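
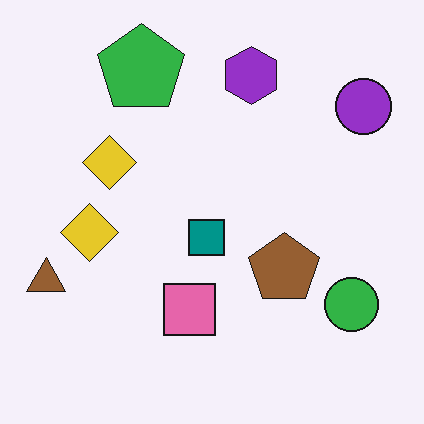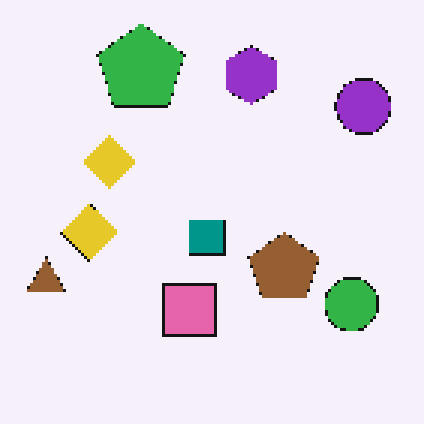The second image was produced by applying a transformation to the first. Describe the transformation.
The transformation is: mildly pixelated.

Shapes are reduced to large square blocks; fine edges and outlines are lost — a downscale-then-upscale (mosaic) effect.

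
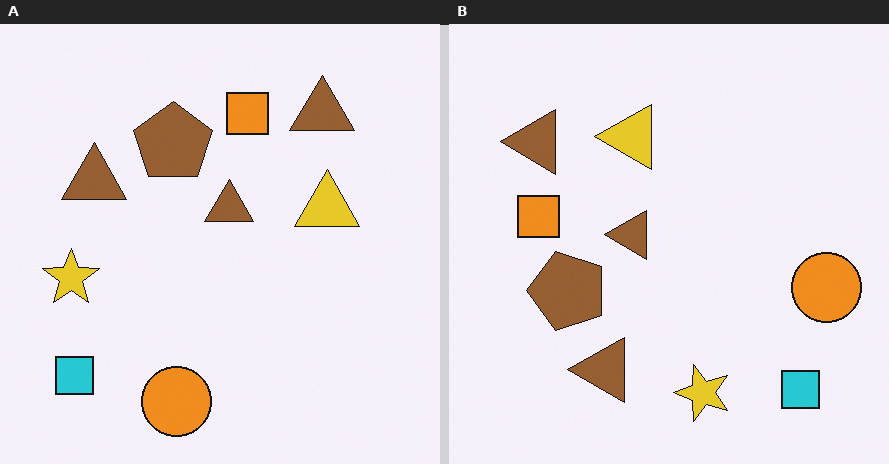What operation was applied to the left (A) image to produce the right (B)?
It was rotated 90° counter-clockwise.

The cyan square sits in the bottom-left of the left (A) image and the bottom-right of the right (B) — consistent with a whole-image 90° counter-clockwise rotation.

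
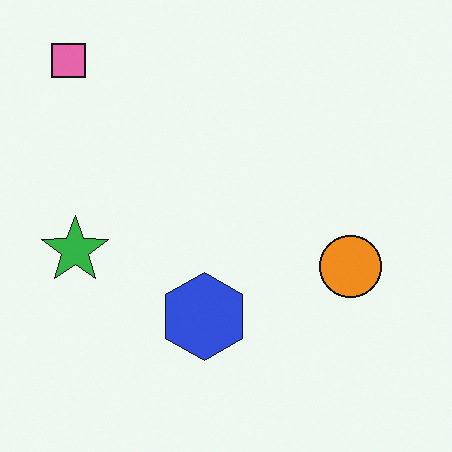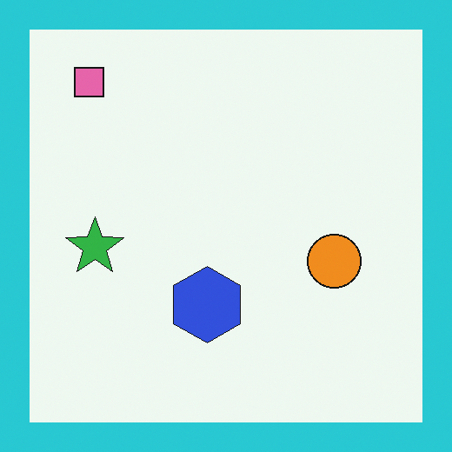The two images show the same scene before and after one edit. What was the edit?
Framed with a cyan border.

A solid cyan frame runs around the edge of the second image, with the content slightly shrunk inside it.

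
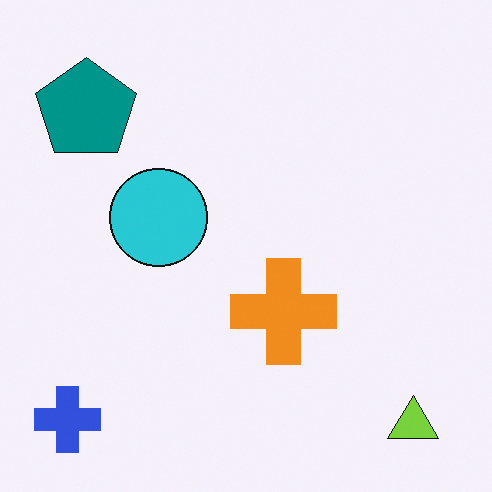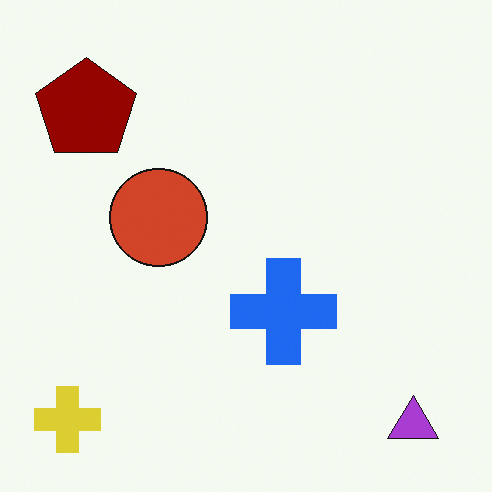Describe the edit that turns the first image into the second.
The image was hue-shifted by a large amount.

Every shape's color has rotated by the same amount around the hue wheel — a uniform hue shift.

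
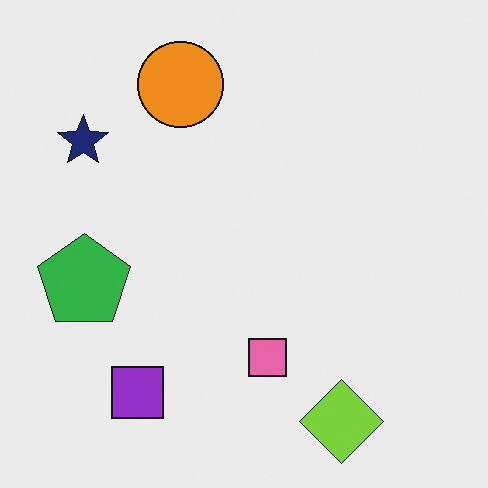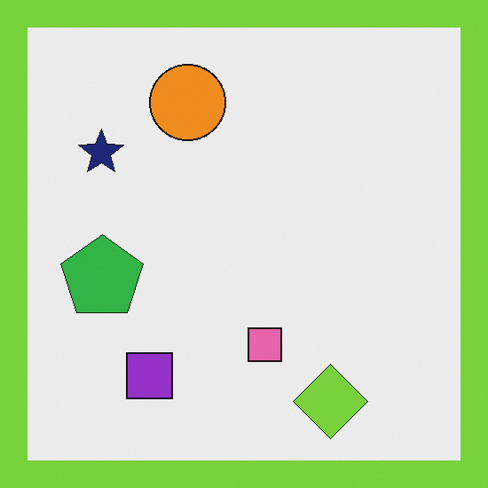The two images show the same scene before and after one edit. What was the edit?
It was framed with a lime border.

A solid lime frame runs around the edge of the second image, with the content slightly shrunk inside it.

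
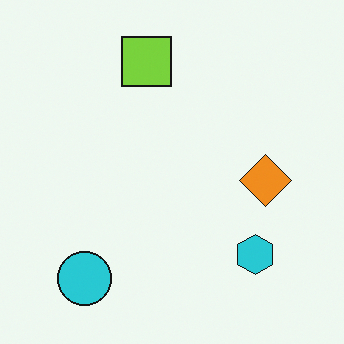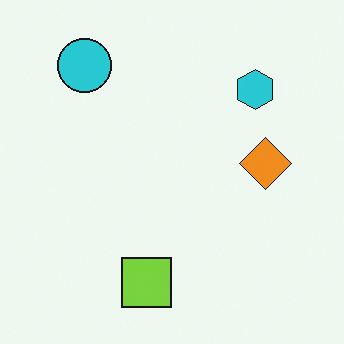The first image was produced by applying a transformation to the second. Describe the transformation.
This is the original image flipped vertically (top ↔ bottom).

The lime square is in the bottom of the second image and the top of the first — shapes on opposite sides of the horizontal midline have swapped in a mirror flip.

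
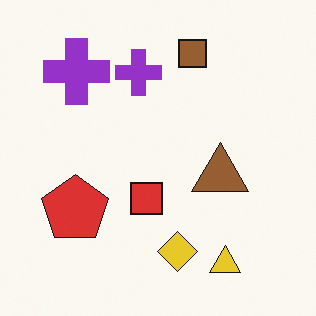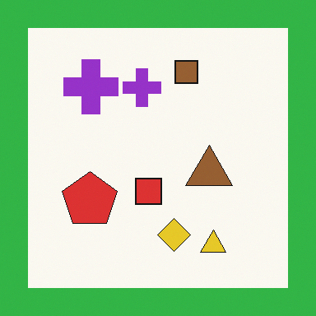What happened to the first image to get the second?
The transformation is: framed with a green border.

A solid green frame runs around the edge of the second image, with the content slightly shrunk inside it.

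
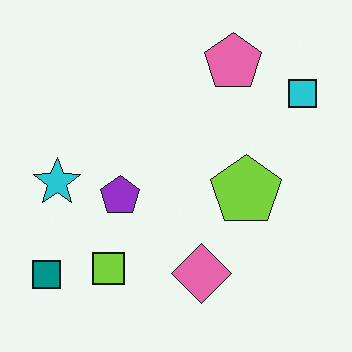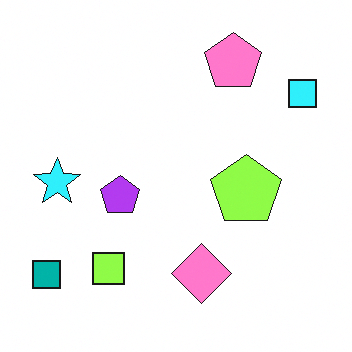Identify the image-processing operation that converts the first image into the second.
The image was slightly brightened.

Every pixel — background and shapes alike — is uniformly brightened.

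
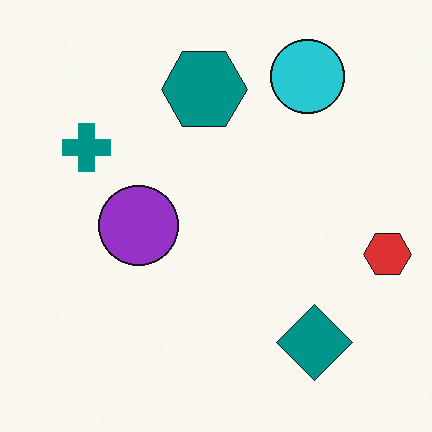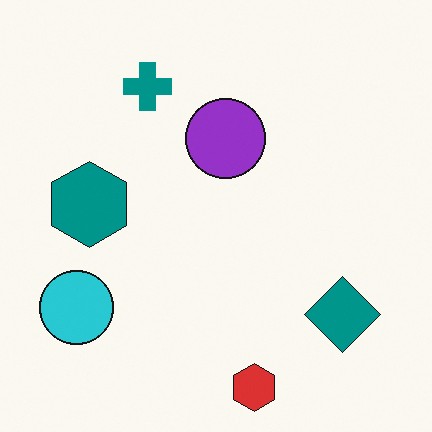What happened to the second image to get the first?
This is the original image transposed (reflected across the top-left ↔ bottom-right diagonal).

Shapes have swapped their row and column positions — what was in the top-right is now in the bottom-left — a diagonal reflection.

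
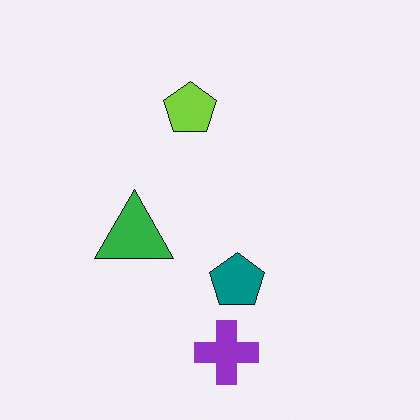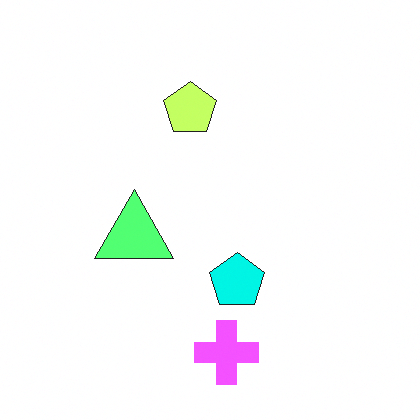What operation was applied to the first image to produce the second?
It was substantially brightened.

Every pixel — background and shapes alike — is uniformly brightened.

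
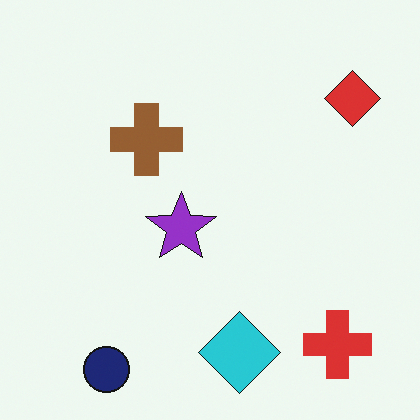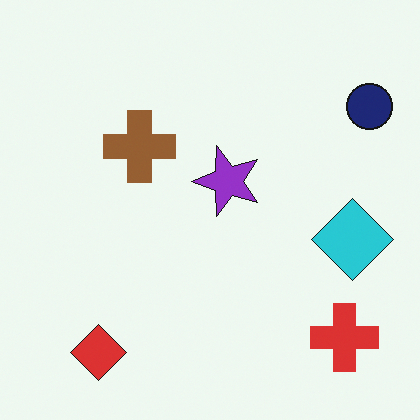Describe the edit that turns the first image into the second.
The transformation is: transposed (reflected across the top-left ↔ bottom-right diagonal).

Shapes have swapped their row and column positions — what was in the top-right is now in the bottom-left — a diagonal reflection.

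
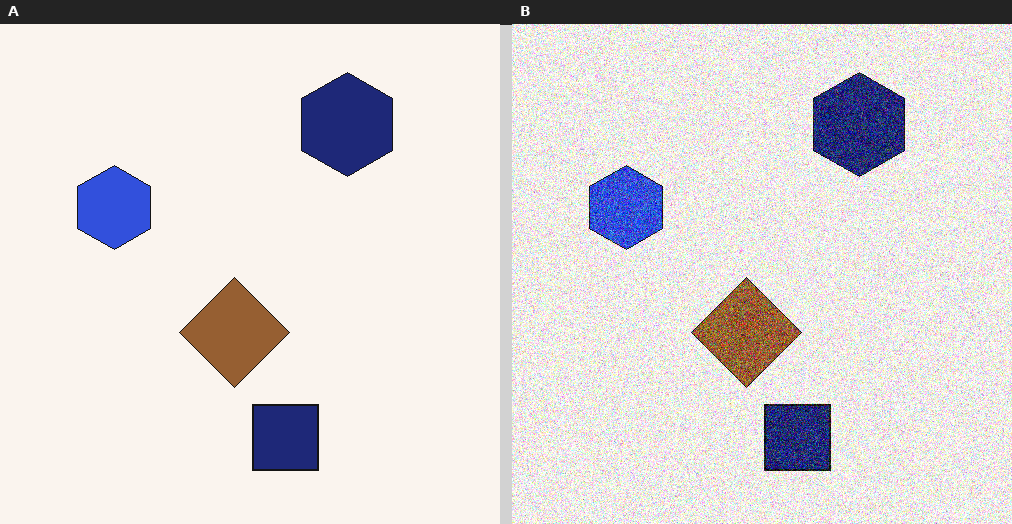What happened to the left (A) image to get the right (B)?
The transformation is: degraded with heavy additive noise.

Random speckle covers the whole image, including the flat background.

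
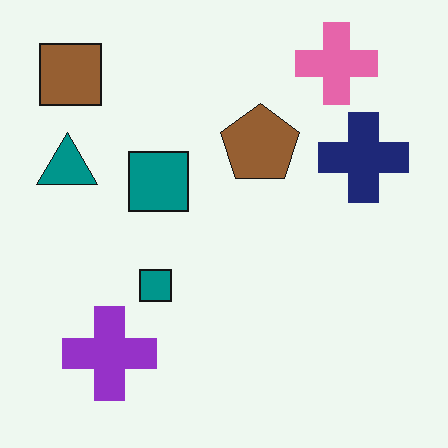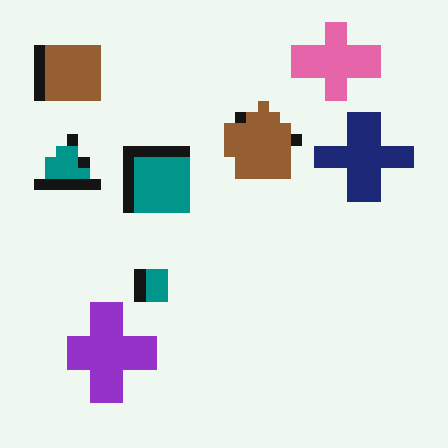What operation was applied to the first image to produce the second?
Coarsely pixelated.

Shapes are reduced to large square blocks; fine edges and outlines are lost — a downscale-then-upscale (mosaic) effect.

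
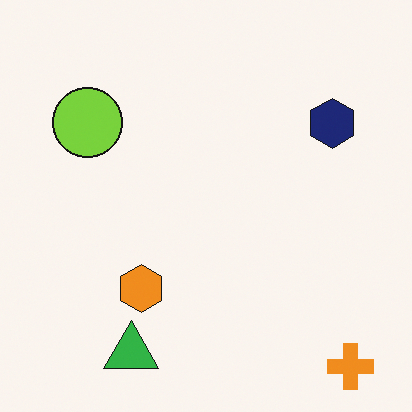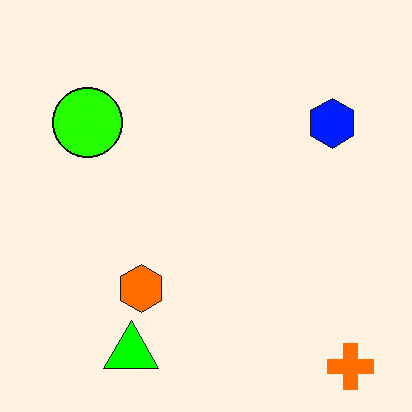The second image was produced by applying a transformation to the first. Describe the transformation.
The image was made much more vivid (saturation change).

All colors are more vivid — a global saturation change.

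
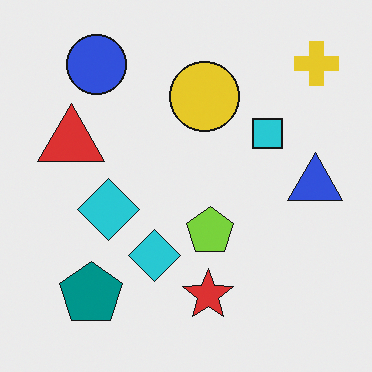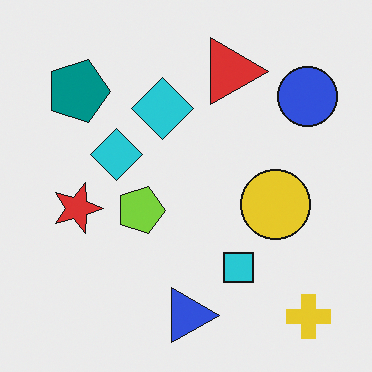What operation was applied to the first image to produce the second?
It was rotated 90° clockwise.

The yellow cross sits in the top-right of the first image and the bottom-right of the second — consistent with a whole-image 90° clockwise rotation.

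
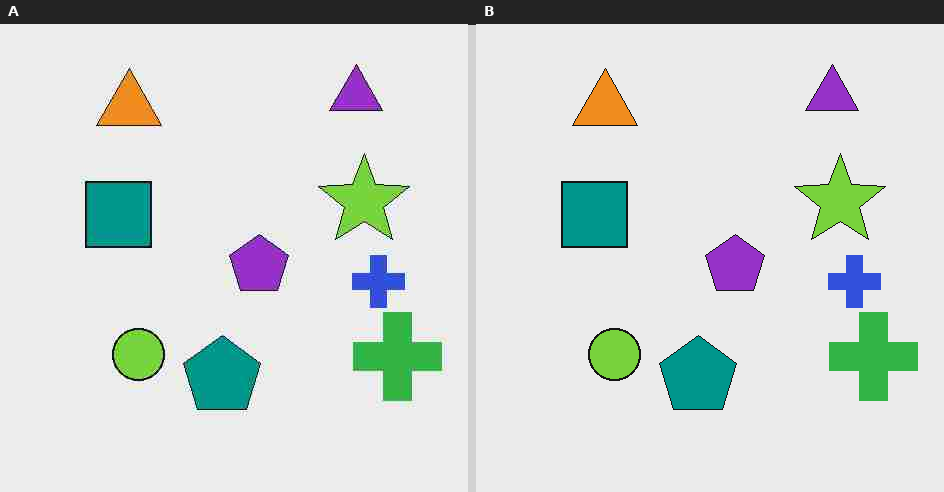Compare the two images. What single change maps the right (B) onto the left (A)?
This is the original image degraded with heavy JPEG compression.

Blocky 8×8 compression artifacts appear around shape edges and the flat background shows ringing — characteristic JPEG degradation.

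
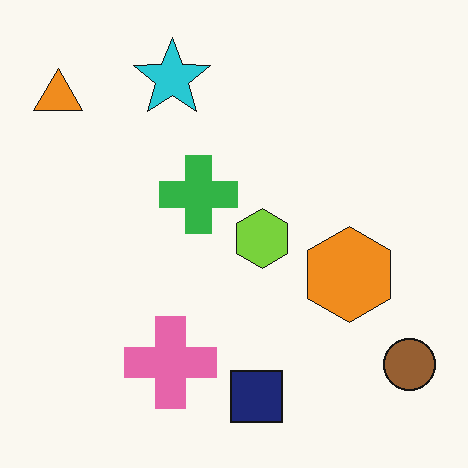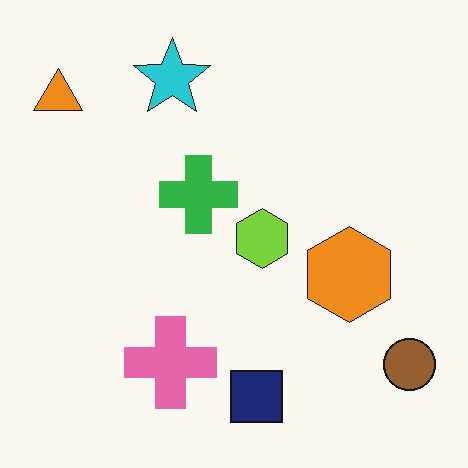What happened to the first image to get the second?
This is the original image given moderate JPEG compression.

Blocky 8×8 compression artifacts appear around shape edges and the flat background shows ringing — characteristic JPEG degradation.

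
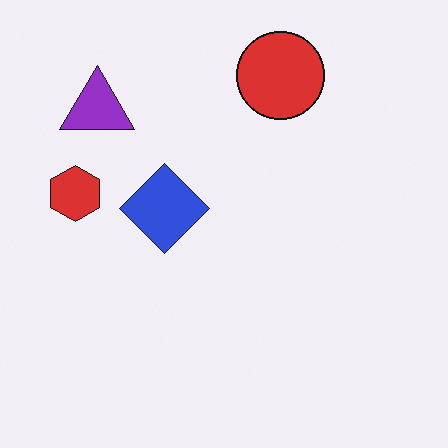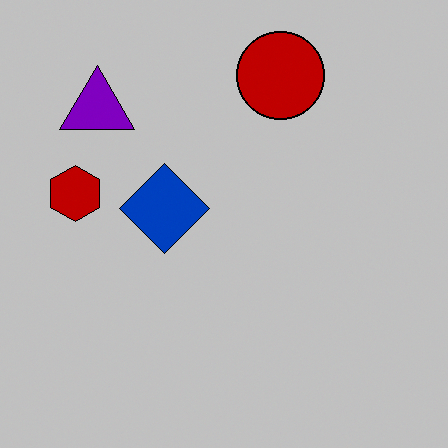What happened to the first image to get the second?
It was aggressively posterized.

Each flat color has snapped to a coarser quantized level — most visibly, the near-white background has dropped to a flat grey.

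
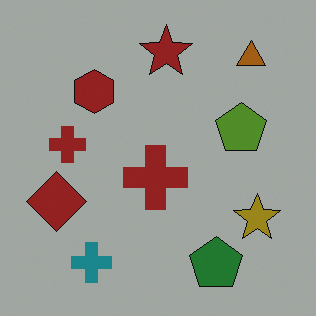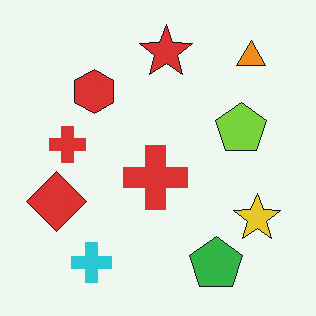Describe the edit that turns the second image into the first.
It was substantially darkened.

Every pixel — background and shapes alike — is uniformly darkened.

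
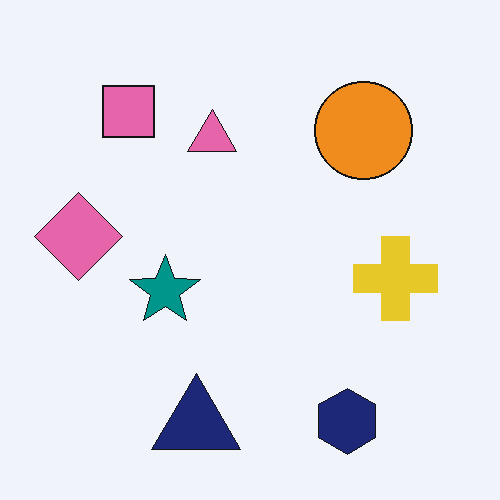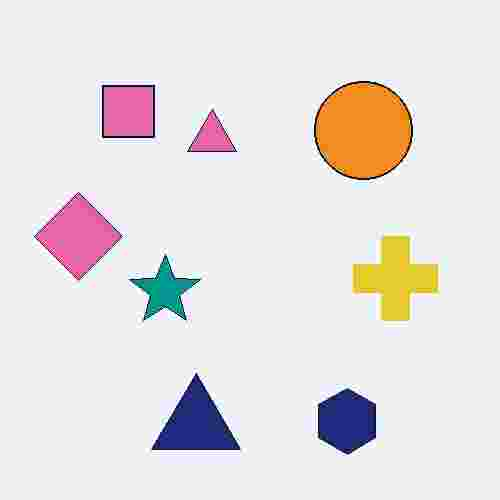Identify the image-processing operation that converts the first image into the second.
Heavily JPEG-compressed with obvious blocking artifacts.

Blocky 8×8 compression artifacts appear around shape edges and the flat background shows ringing — characteristic JPEG degradation.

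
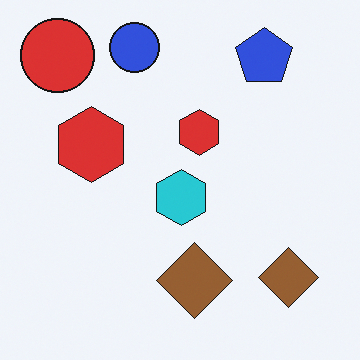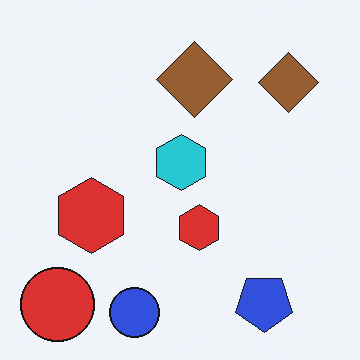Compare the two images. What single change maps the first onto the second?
It was flipped vertically (top ↔ bottom).

The blue circle is in the top of the first image and the bottom of the second — shapes on opposite sides of the horizontal midline have swapped in a mirror flip.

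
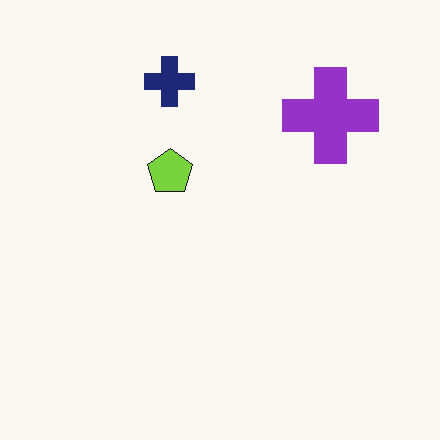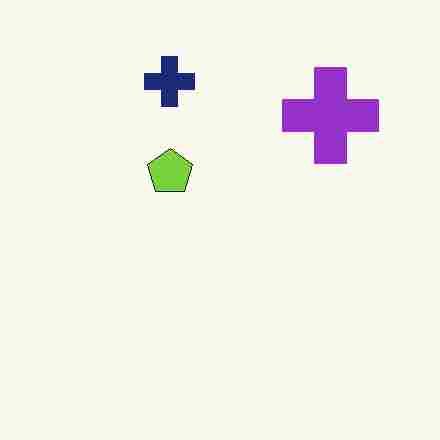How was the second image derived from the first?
The second image is the first heavily JPEG-compressed with obvious blocking artifacts.

Blocky 8×8 compression artifacts appear around shape edges and the flat background shows ringing — characteristic JPEG degradation.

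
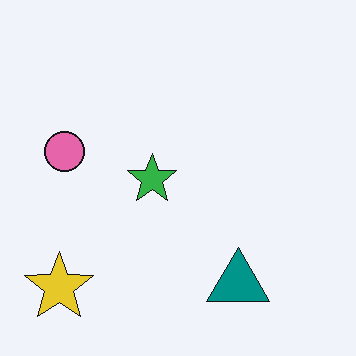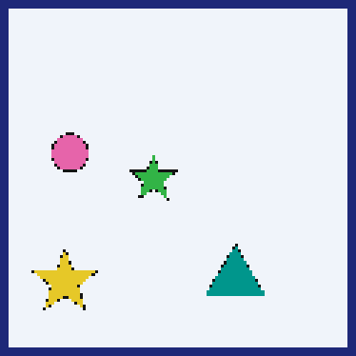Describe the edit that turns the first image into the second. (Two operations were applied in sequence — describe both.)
The image was mildly pixelated, then framed with a navy border.

Shapes are reduced to large square blocks; fine edges and outlines are lost — a downscale-then-upscale (mosaic) effect. A solid navy frame runs around the edge of the second image, with the content slightly shrunk inside it.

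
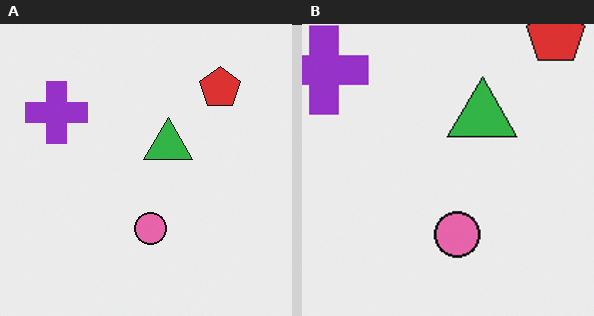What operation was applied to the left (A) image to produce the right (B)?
Cropped to a modestly smaller region and rescaled.

The visible shapes are larger and the field of view is narrower; shapes near the original edges may be partly or wholly outside the frame — a crop-and-rescale.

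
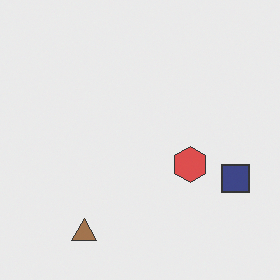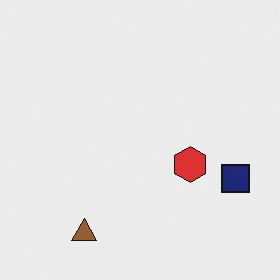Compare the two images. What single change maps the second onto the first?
The transformation is: given slightly reduced contrast.

Tones are pushed toward mid-grey across the whole image — a global contrast change.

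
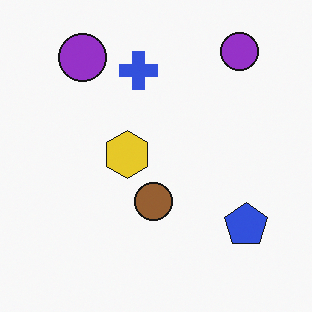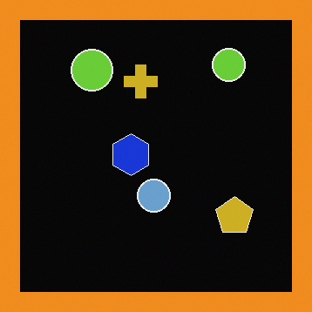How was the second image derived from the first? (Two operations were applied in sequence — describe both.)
This is the original image color-inverted (negative), then framed with a orange border.

The light background has become dark and every shape's color is its complement — a photographic negative. A solid orange frame runs around the edge of the second image, with the content slightly shrunk inside it.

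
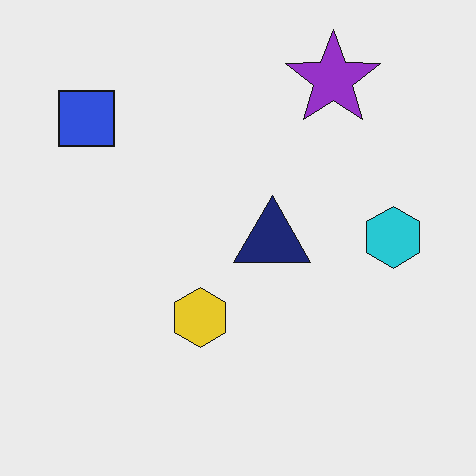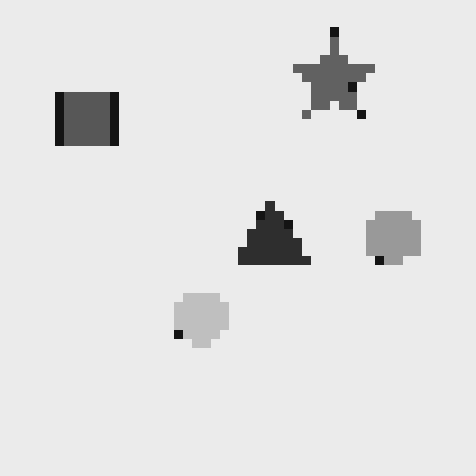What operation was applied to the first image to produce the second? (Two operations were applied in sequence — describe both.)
The second image is the first coarsely pixelated, then converted to grayscale.

Shapes are reduced to large square blocks; fine edges and outlines are lost — a downscale-then-upscale (mosaic) effect. All color is removed — every shape is now a shade of grey.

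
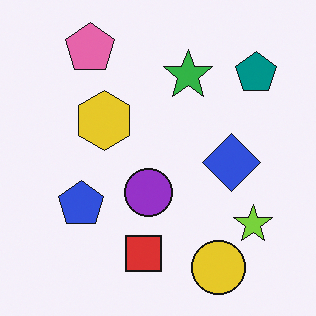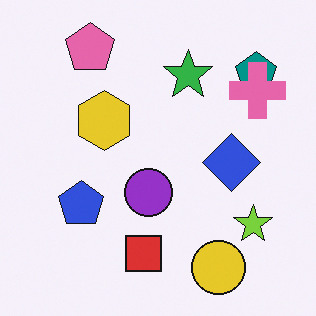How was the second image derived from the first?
The image was overlaid with an additional pink cross.

A pink cross appears in the second image that is absent from the first.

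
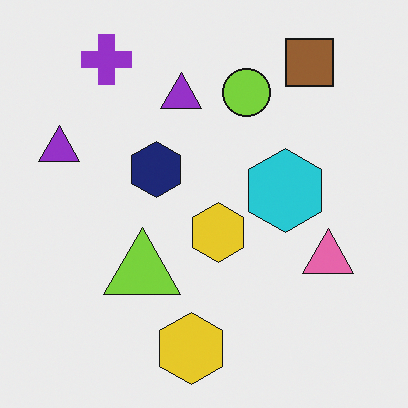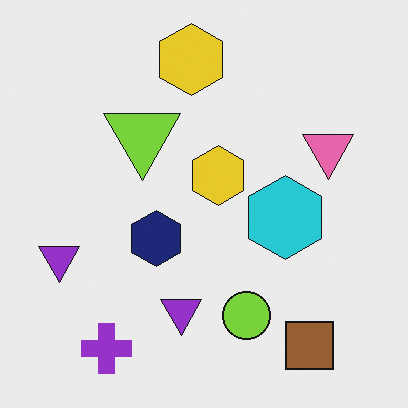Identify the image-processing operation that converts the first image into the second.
The second image is the first flipped vertically (top ↔ bottom).

The purple cross is in the top-left of the first image and the bottom-left of the second — shapes on opposite sides of the horizontal midline have swapped in a mirror flip.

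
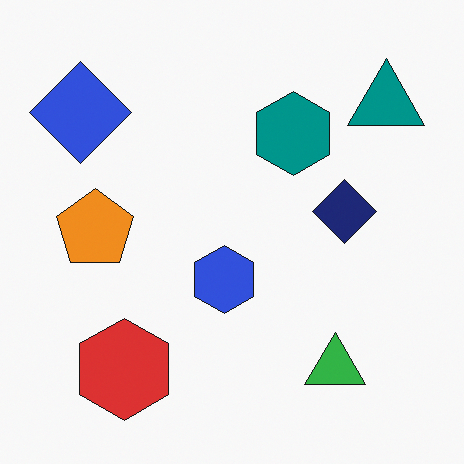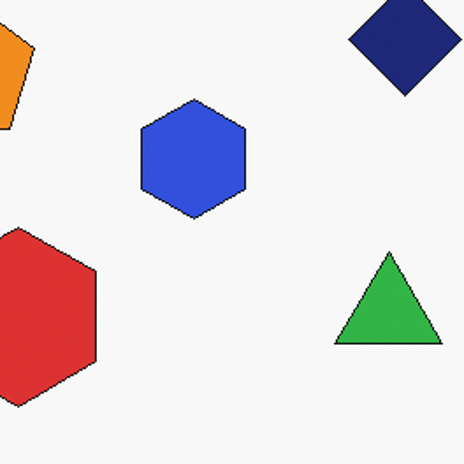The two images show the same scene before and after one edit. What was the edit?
The second image is the first cropped to a noticeably smaller region and rescaled.

The visible shapes are larger and the field of view is narrower; shapes near the original edges may be partly or wholly outside the frame — a crop-and-rescale.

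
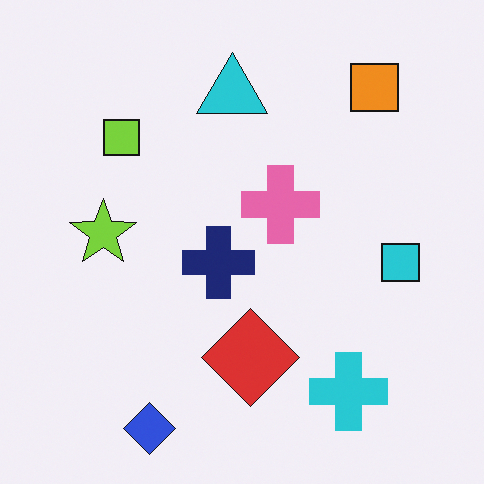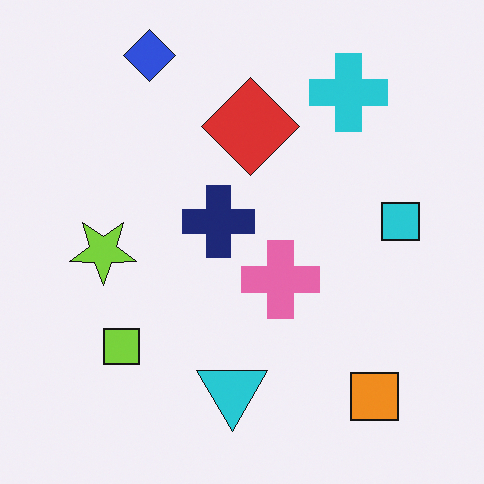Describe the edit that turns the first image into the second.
Flipped vertically (top ↔ bottom).

The blue diamond is in the bottom-left of the first image and the top-left of the second — shapes on opposite sides of the horizontal midline have swapped in a mirror flip.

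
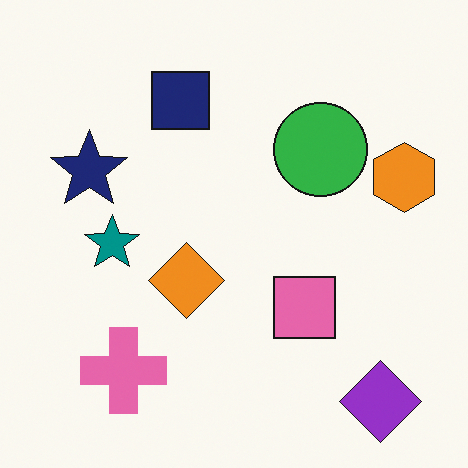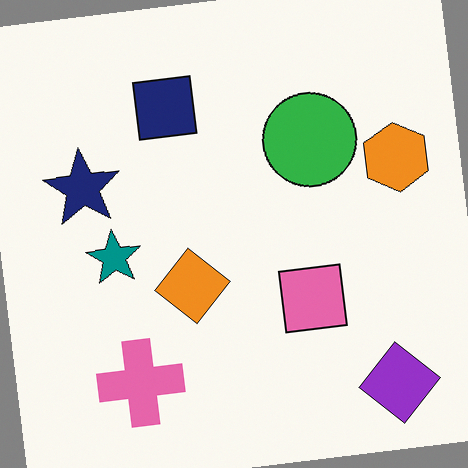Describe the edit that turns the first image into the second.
This is the original image rotated counter-clockwise by a small amount.

Every shape is tilted by the same angle and the image corners show triangular fill wedges — a whole-image rotation by a non-right angle.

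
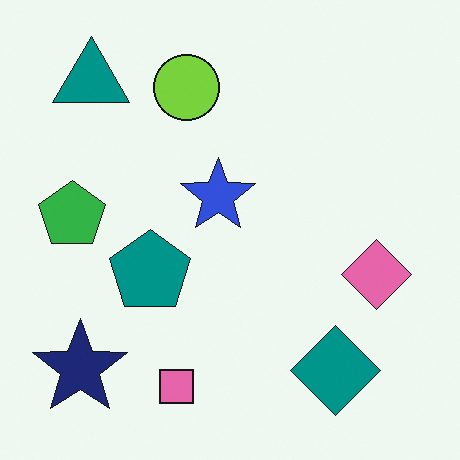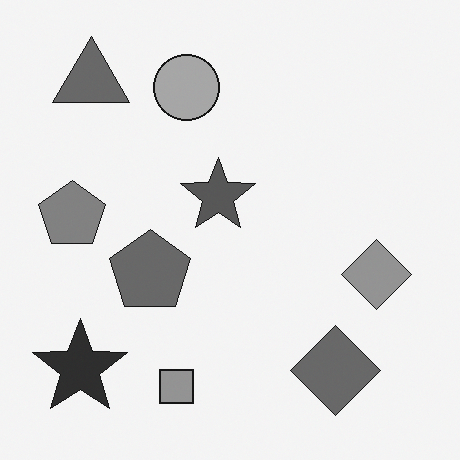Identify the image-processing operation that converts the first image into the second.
Converted to grayscale.

All color is removed — every shape is now a shade of grey.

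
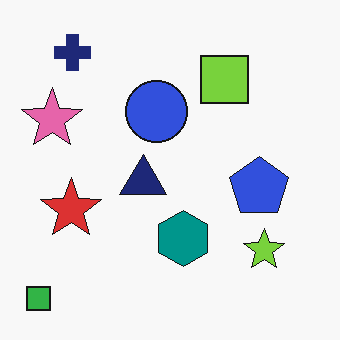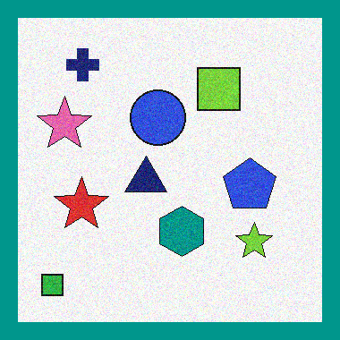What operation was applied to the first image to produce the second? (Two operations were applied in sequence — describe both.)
This is the original image degraded with moderate additive noise, then framed with a teal border.

Random speckle covers the whole image, including the flat background. A solid teal frame runs around the edge of the second image, with the content slightly shrunk inside it.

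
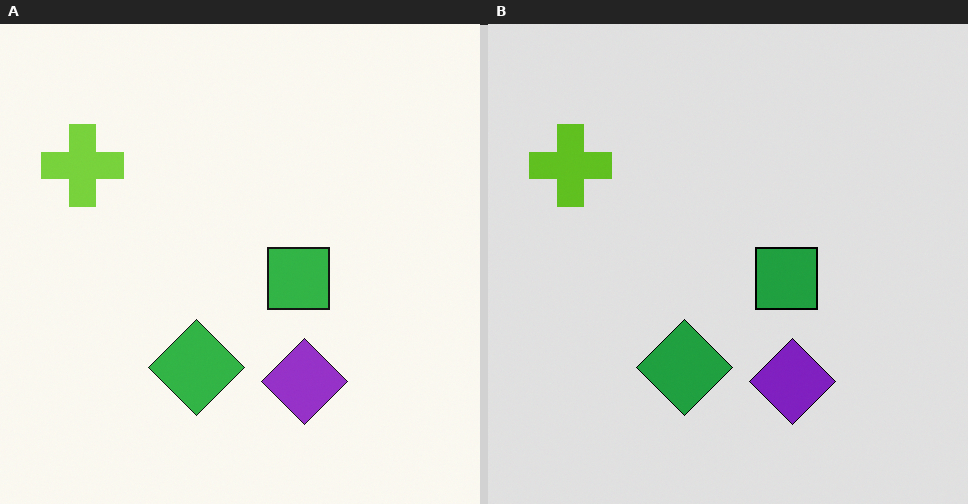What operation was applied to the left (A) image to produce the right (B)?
The right (B) image is the left (A) moderately posterized.

Each flat color has snapped to a coarser quantized level — most visibly, the near-white background has dropped to a flat grey.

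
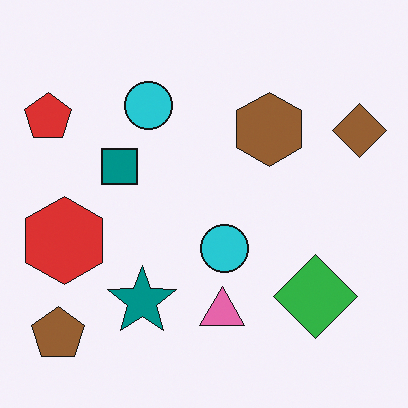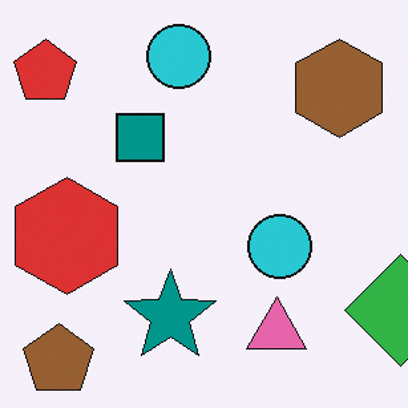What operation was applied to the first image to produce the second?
The second image is the first cropped to a modestly smaller region and rescaled.

The visible shapes are larger and the field of view is narrower; shapes near the original edges may be partly or wholly outside the frame — a crop-and-rescale.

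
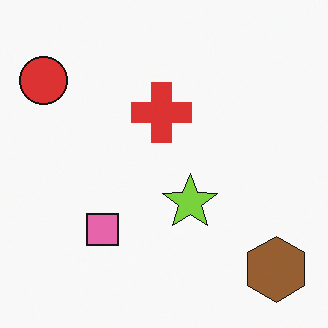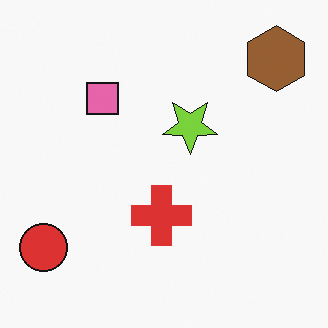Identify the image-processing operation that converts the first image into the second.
The transformation is: flipped vertically (top ↔ bottom).

The brown hexagon is in the bottom-right of the first image and the top-right of the second — shapes on opposite sides of the horizontal midline have swapped in a mirror flip.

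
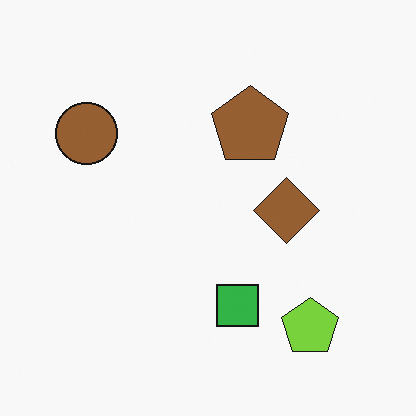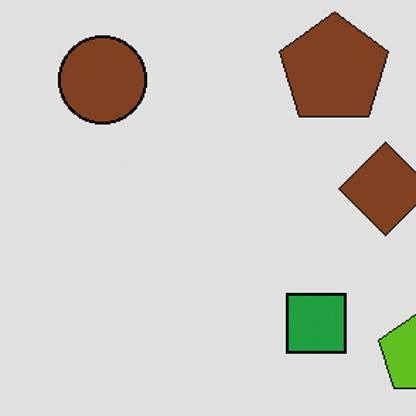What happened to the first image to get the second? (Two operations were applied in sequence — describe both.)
It was posterized to a reduced palette, then cropped slightly and scaled back up.

Each flat color has snapped to a coarser quantized level — most visibly, the near-white background has dropped to a flat grey. The visible shapes are larger and the field of view is narrower; shapes near the original edges may be partly or wholly outside the frame — a crop-and-rescale.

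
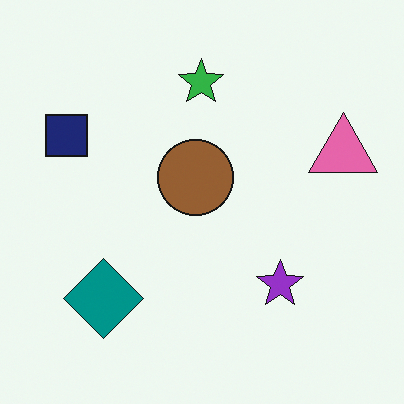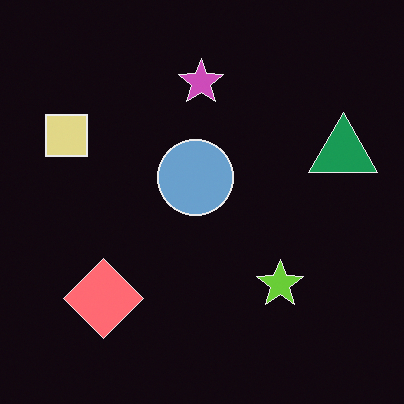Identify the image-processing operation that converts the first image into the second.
The second image is the first color-inverted (negative).

The light background has become dark and every shape's color is its complement — a photographic negative.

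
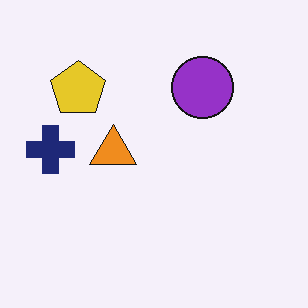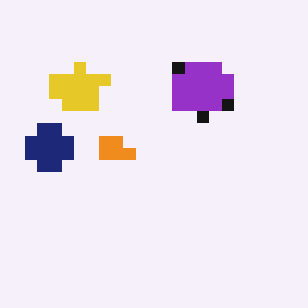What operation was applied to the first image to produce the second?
Coarsely pixelated.

Shapes are reduced to large square blocks; fine edges and outlines are lost — a downscale-then-upscale (mosaic) effect.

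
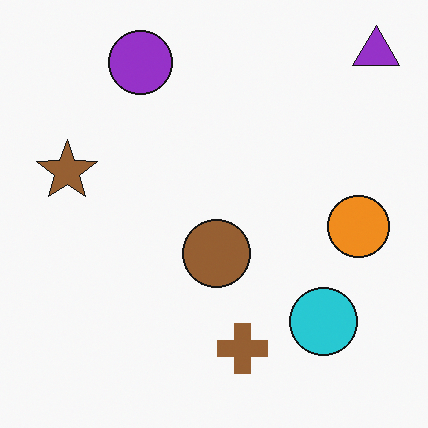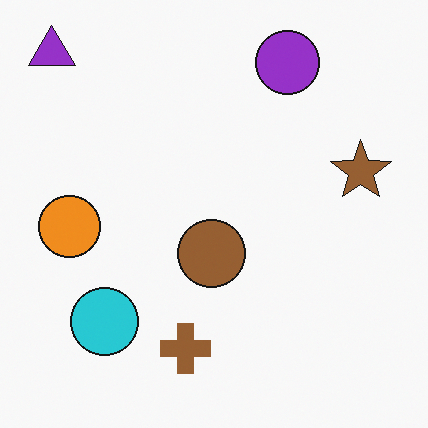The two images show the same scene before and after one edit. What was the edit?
This is the original image flipped horizontally (left ↔ right).

The purple triangle is in the top-right of the first image and the top-left of the second — shapes on opposite sides of the vertical midline have swapped in a mirror flip.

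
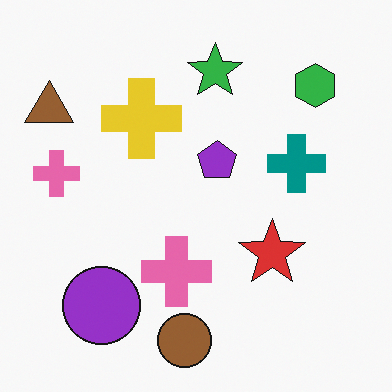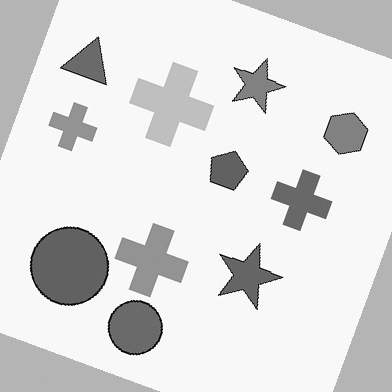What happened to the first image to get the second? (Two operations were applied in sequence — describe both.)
Rotated clockwise by a moderate amount, then converted to grayscale.

Every shape is tilted by the same angle and the image corners show triangular fill wedges — a whole-image rotation by a non-right angle. All color is removed — every shape is now a shade of grey.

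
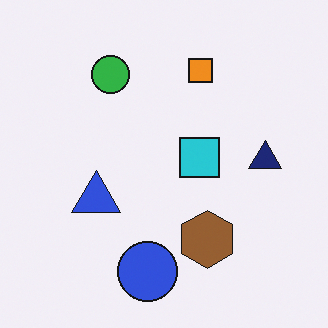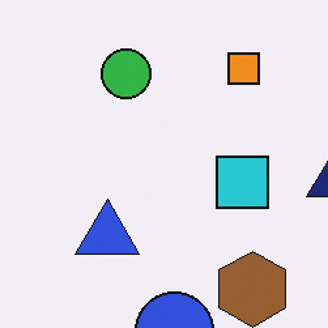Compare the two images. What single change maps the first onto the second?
It was cropped slightly and scaled back up.

The visible shapes are larger and the field of view is narrower; shapes near the original edges may be partly or wholly outside the frame — a crop-and-rescale.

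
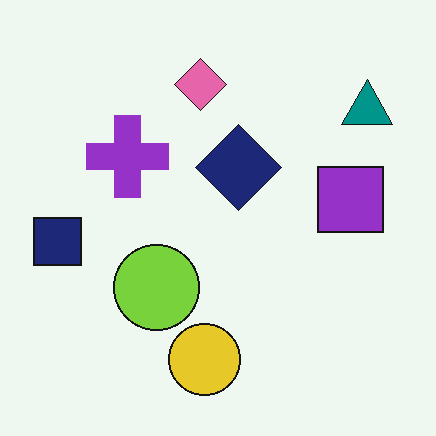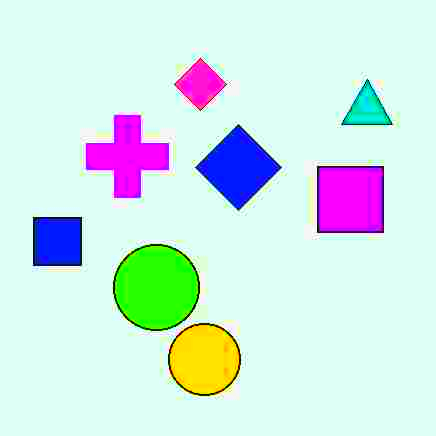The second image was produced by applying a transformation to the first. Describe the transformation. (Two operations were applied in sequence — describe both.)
This is the original image degraded with heavy JPEG compression, then made much more vivid (saturation change).

Blocky 8×8 compression artifacts appear around shape edges and the flat background shows ringing — characteristic JPEG degradation. All colors are more vivid — a global saturation change.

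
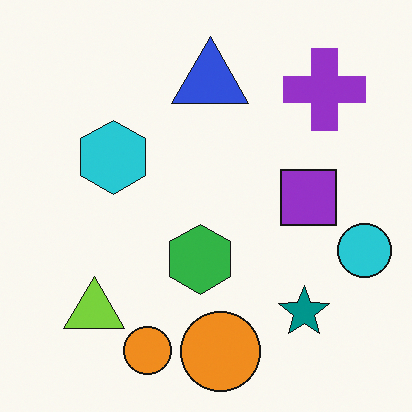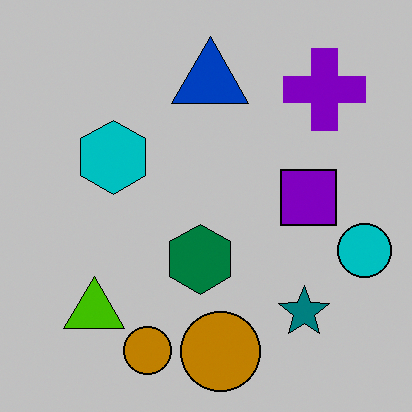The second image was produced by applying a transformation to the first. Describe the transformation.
Aggressively posterized.

Each flat color has snapped to a coarser quantized level — most visibly, the near-white background has dropped to a flat grey.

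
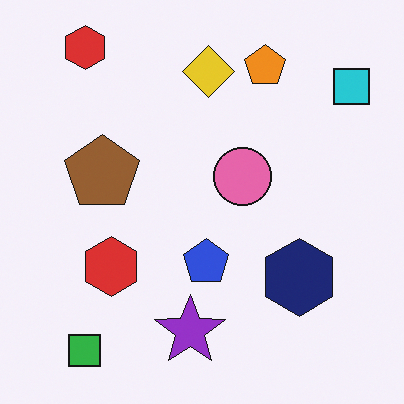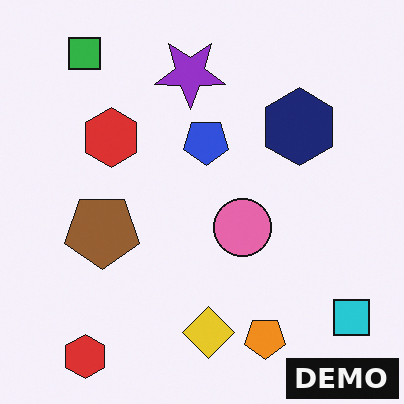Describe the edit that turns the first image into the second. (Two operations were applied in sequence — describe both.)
The second image is the first flipped vertically (top ↔ bottom), then watermarked with the text "DEMO" in the lower-right corner.

The green square is in the bottom-left of the first image and the top-left of the second — shapes on opposite sides of the horizontal midline have swapped in a mirror flip. A dark label reading "DEMO" appears in the lower-right corner.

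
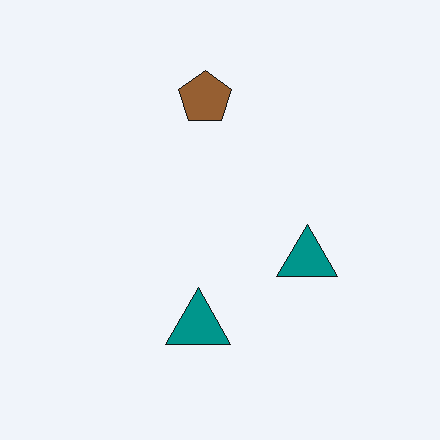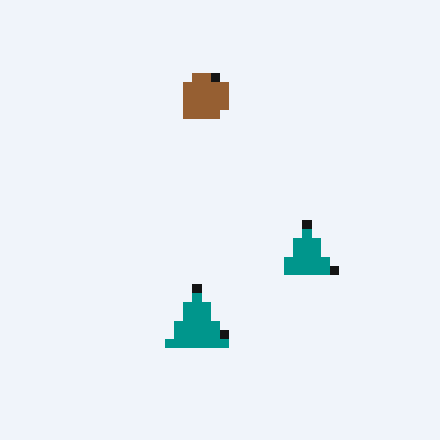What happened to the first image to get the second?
This is the original image coarsely pixelated.

Shapes are reduced to large square blocks; fine edges and outlines are lost — a downscale-then-upscale (mosaic) effect.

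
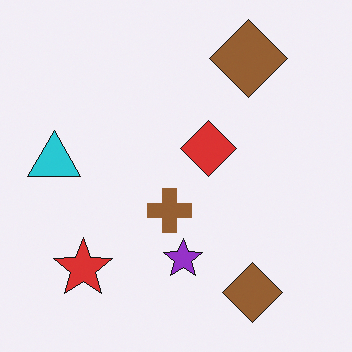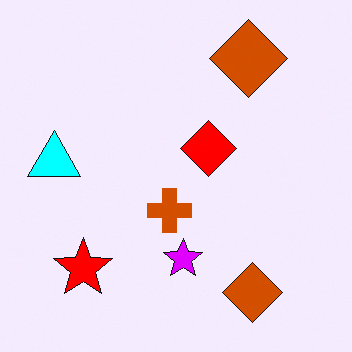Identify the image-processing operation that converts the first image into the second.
Heavily oversaturated.

All colors are more vivid — a global saturation change.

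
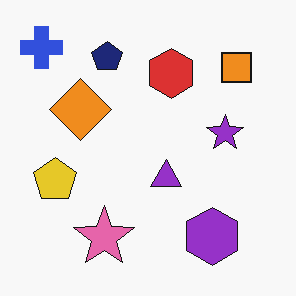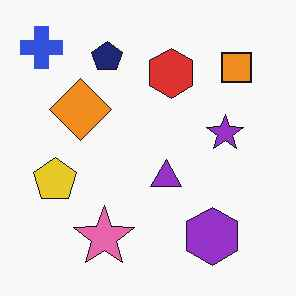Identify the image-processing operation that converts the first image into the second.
The transformation is: given moderate JPEG compression.

Blocky 8×8 compression artifacts appear around shape edges and the flat background shows ringing — characteristic JPEG degradation.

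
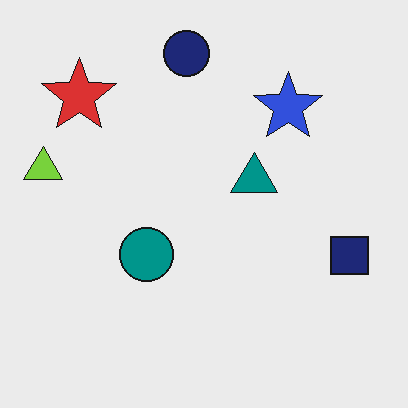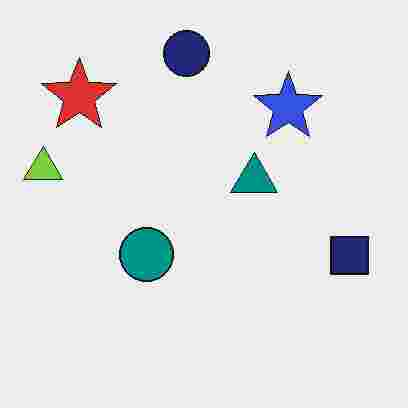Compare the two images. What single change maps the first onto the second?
This is the original image heavily JPEG-compressed with obvious blocking artifacts.

Blocky 8×8 compression artifacts appear around shape edges and the flat background shows ringing — characteristic JPEG degradation.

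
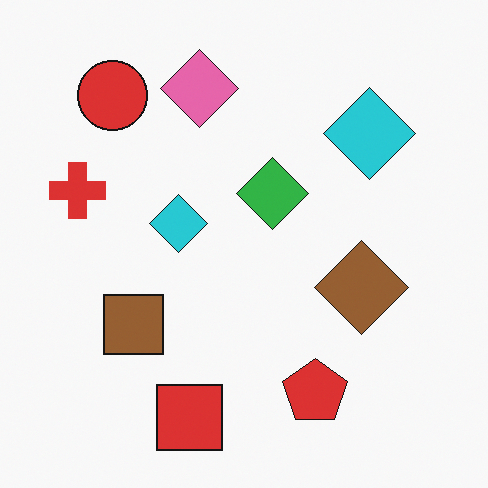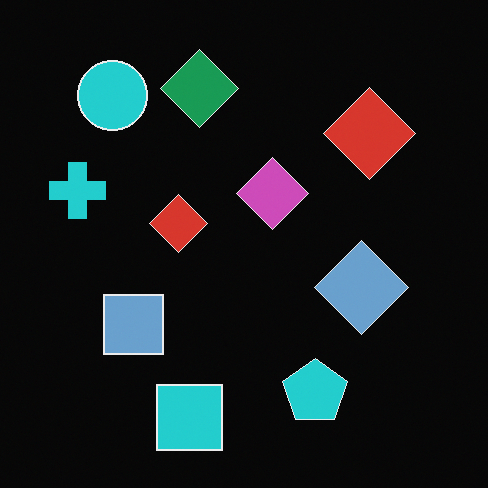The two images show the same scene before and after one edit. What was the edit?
This is the original image color-inverted (negative).

The light background has become dark and every shape's color is its complement — a photographic negative.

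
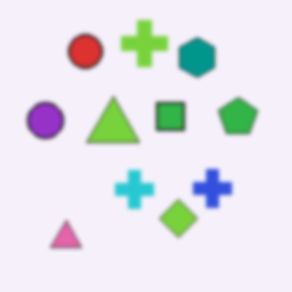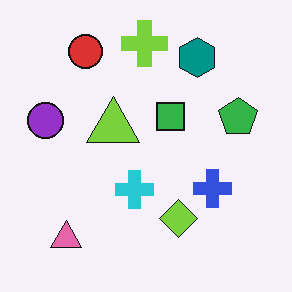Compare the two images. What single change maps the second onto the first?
It was given a subtle gaussian blur.

Shape edges and outlines are uniformly softened across the whole image.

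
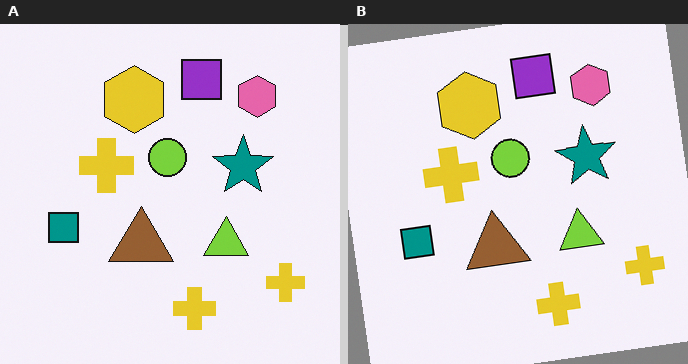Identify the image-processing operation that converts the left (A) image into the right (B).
The transformation is: rotated counter-clockwise by a few degrees.

Every shape is tilted by the same angle and the image corners show triangular fill wedges — a whole-image rotation by a non-right angle.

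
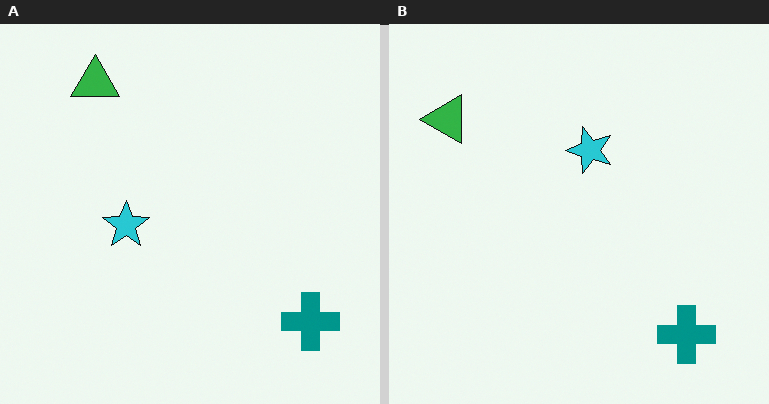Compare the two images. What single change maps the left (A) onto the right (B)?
This is the original image transposed (reflected across the top-left ↔ bottom-right diagonal).

Shapes have swapped their row and column positions — what was in the top-right is now in the bottom-left — a diagonal reflection.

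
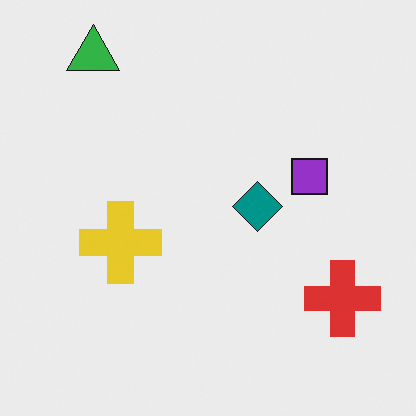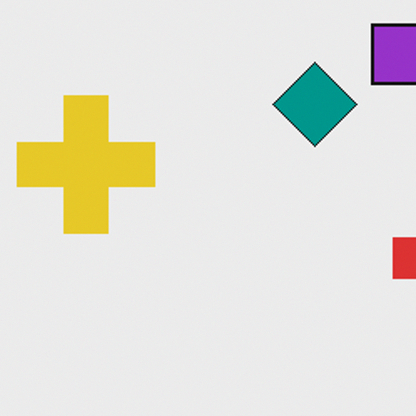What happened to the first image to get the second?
The second image is the first cropped tightly and scaled back up.

The visible shapes are larger and the field of view is narrower; shapes near the original edges may be partly or wholly outside the frame — a crop-and-rescale.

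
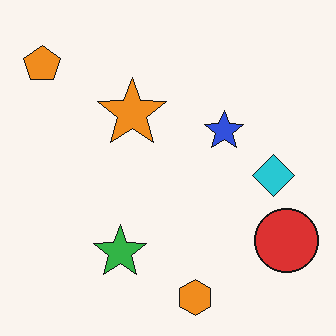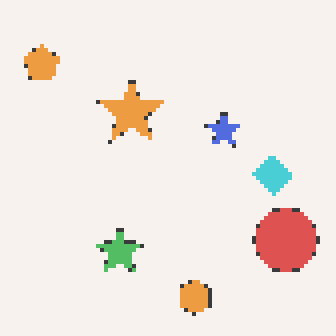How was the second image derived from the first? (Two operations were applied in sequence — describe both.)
It was given slightly reduced contrast, then mildly pixelated.

Tones are pushed toward mid-grey across the whole image — a global contrast change. Shapes are reduced to large square blocks; fine edges and outlines are lost — a downscale-then-upscale (mosaic) effect.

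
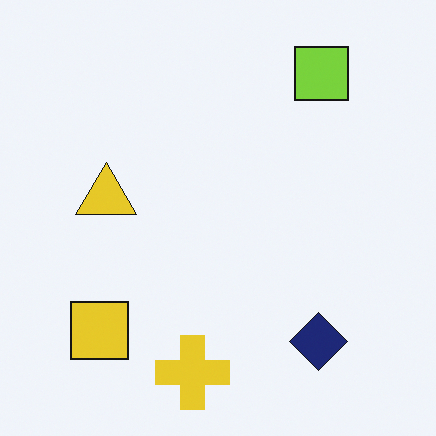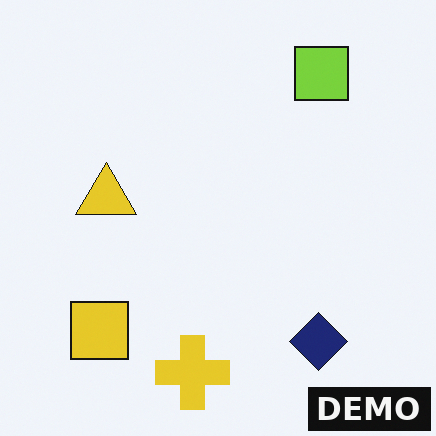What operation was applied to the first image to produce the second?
The second image is the first watermarked with the text "DEMO" in the lower-right corner.

A dark label reading "DEMO" appears in the lower-right corner.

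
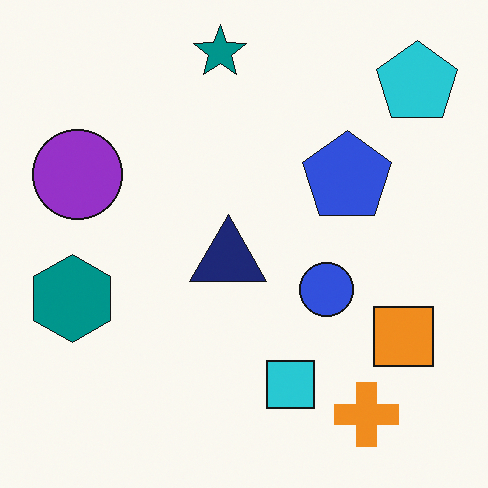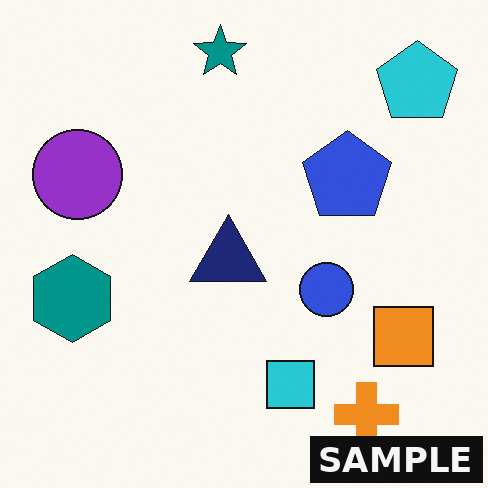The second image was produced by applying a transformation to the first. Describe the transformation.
It was watermarked with the text "SAMPLE" in the lower-right corner.

A dark label reading "SAMPLE" appears in the lower-right corner.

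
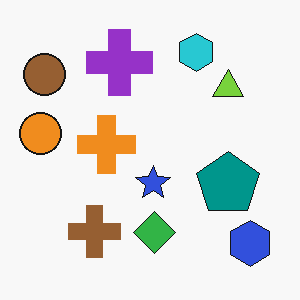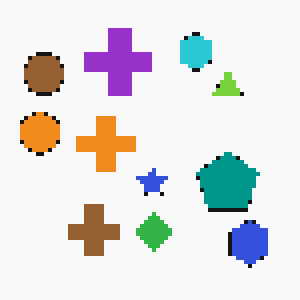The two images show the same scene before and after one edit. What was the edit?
It was lightly pixelated (a mild mosaic effect).

Shapes are reduced to large square blocks; fine edges and outlines are lost — a downscale-then-upscale (mosaic) effect.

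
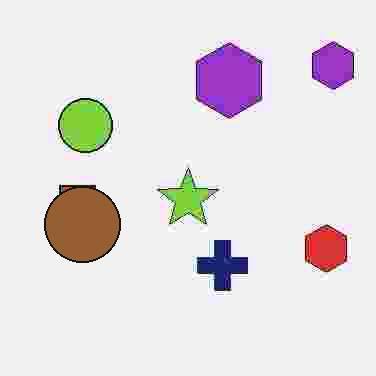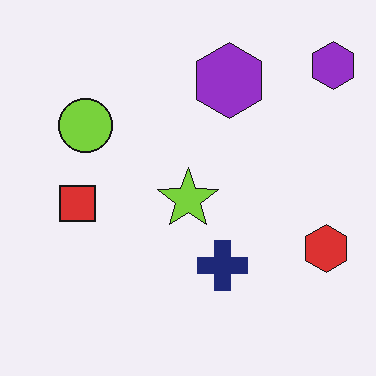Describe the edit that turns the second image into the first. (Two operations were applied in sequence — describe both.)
Degraded with heavy JPEG compression, then overlaid with an additional brown circle.

Blocky 8×8 compression artifacts appear around shape edges and the flat background shows ringing — characteristic JPEG degradation. A brown circle appears in the first image that is absent from the second.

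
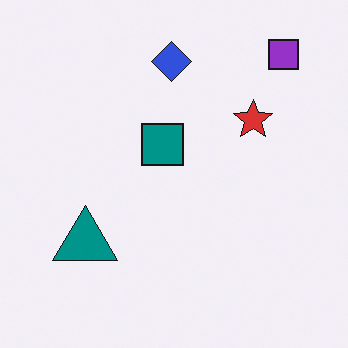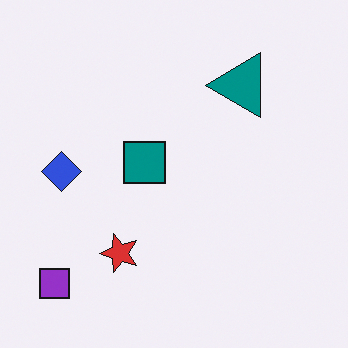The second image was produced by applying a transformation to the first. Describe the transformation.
It was transposed (reflected across the top-left ↔ bottom-right diagonal).

Shapes have swapped their row and column positions — what was in the top-right is now in the bottom-left — a diagonal reflection.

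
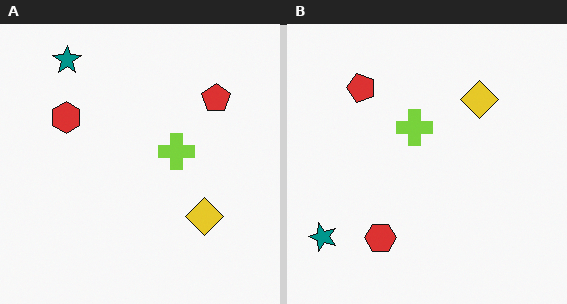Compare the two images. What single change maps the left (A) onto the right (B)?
It was rotated 90° counter-clockwise.

The teal star sits in the top-left of the left (A) image and the bottom-left of the right (B) — consistent with a whole-image 90° counter-clockwise rotation.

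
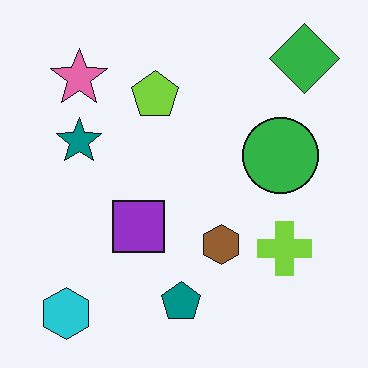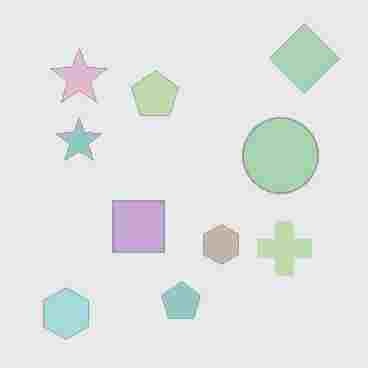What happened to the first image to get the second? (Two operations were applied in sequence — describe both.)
This is the original image washed out (contrast reduced), then heavily JPEG-compressed with obvious blocking artifacts.

Tones are pushed toward mid-grey across the whole image — a global contrast change. Blocky 8×8 compression artifacts appear around shape edges and the flat background shows ringing — characteristic JPEG degradation.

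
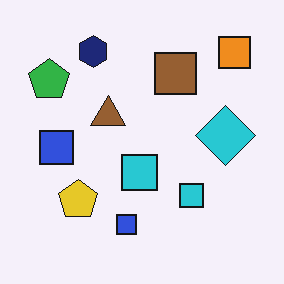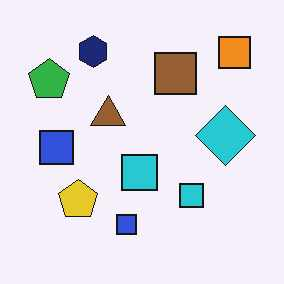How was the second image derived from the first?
JPEG-compressed with visible artifacts.

Blocky 8×8 compression artifacts appear around shape edges and the flat background shows ringing — characteristic JPEG degradation.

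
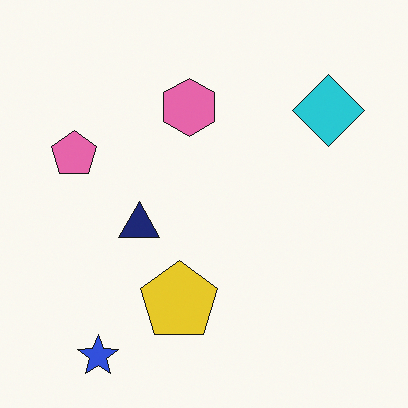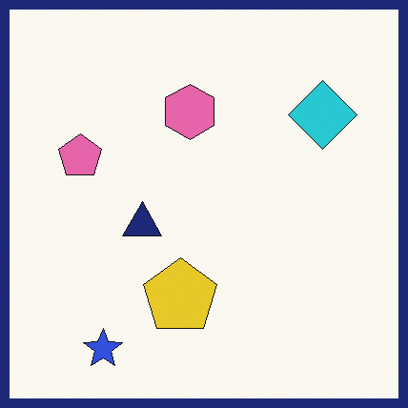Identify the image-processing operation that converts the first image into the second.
Framed with a navy border.

A solid navy frame runs around the edge of the second image, with the content slightly shrunk inside it.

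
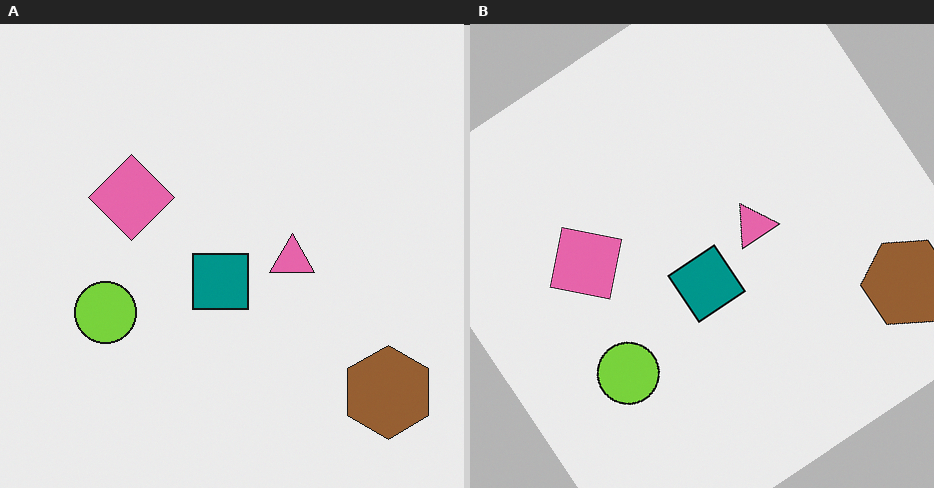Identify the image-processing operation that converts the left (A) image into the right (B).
Rotated counter-clockwise by a large amount — several tens of degrees.

Every shape is tilted by the same angle and the image corners show triangular fill wedges — a whole-image rotation by a non-right angle.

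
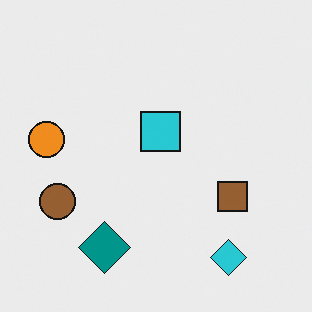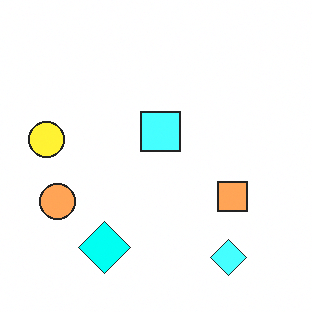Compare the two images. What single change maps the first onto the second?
Substantially brightened.

Every pixel — background and shapes alike — is uniformly brightened.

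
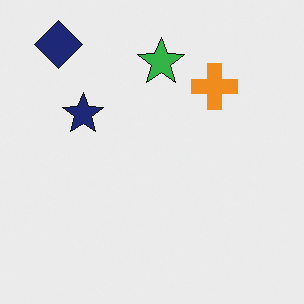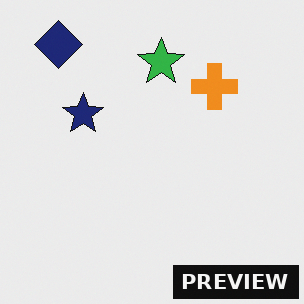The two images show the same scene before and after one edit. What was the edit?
The transformation is: watermarked with the text "PREVIEW" in the lower-right corner.

A dark label reading "PREVIEW" appears in the lower-right corner.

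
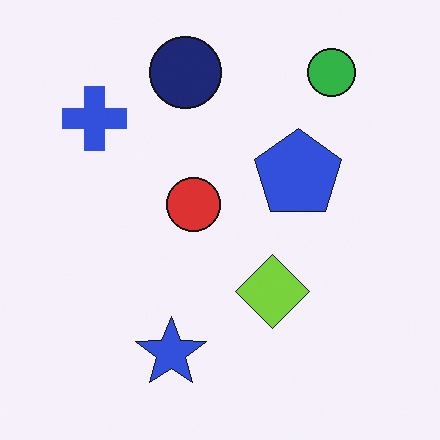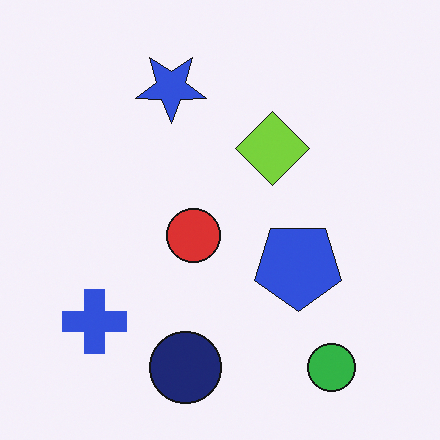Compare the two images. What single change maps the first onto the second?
It was flipped vertically (top ↔ bottom).

The navy circle is in the top of the first image and the bottom of the second — shapes on opposite sides of the horizontal midline have swapped in a mirror flip.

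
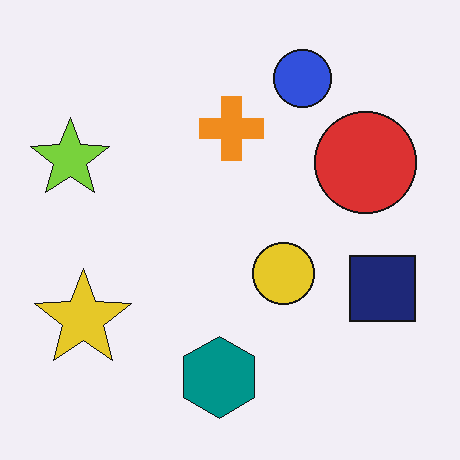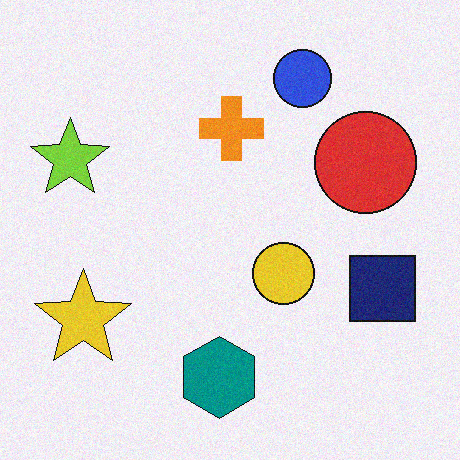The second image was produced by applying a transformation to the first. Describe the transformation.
Degraded with light additive noise.

Random speckle covers the whole image, including the flat background.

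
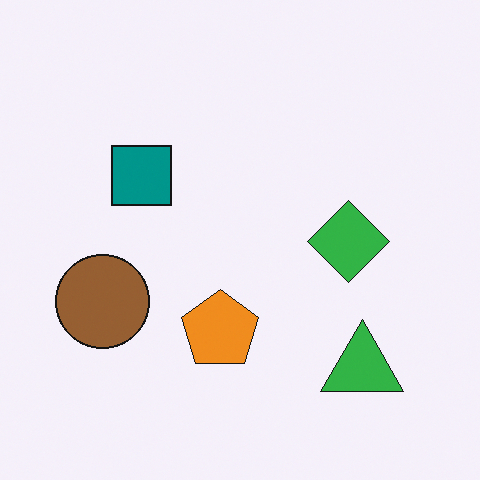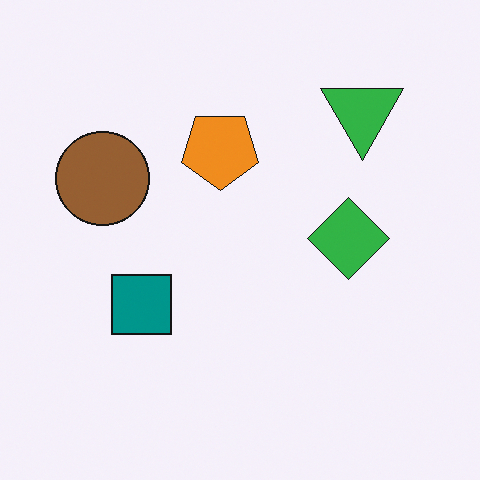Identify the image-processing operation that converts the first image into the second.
It was flipped vertically (top ↔ bottom).

The green triangle is in the bottom-right of the first image and the top-right of the second — shapes on opposite sides of the horizontal midline have swapped in a mirror flip.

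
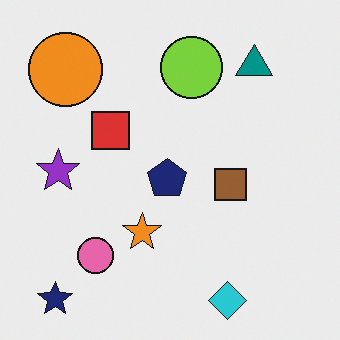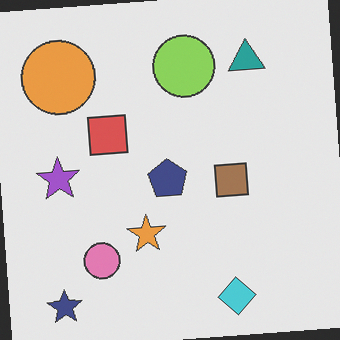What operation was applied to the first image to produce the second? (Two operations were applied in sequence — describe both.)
The transformation is: rotated counter-clockwise by a small amount, then given slightly reduced contrast.

Every shape is tilted by the same angle and the image corners show triangular fill wedges — a whole-image rotation by a non-right angle. Tones are pushed toward mid-grey across the whole image — a global contrast change.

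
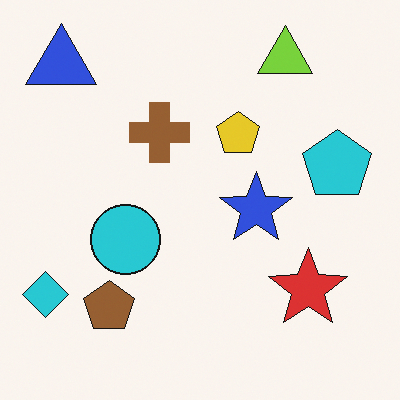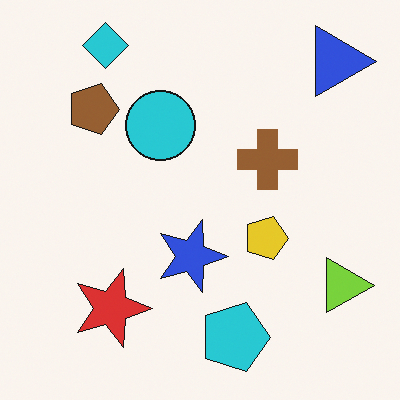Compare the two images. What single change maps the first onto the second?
It was rotated 90° clockwise.

The blue triangle sits in the top-left of the first image and the top-right of the second — consistent with a whole-image 90° clockwise rotation.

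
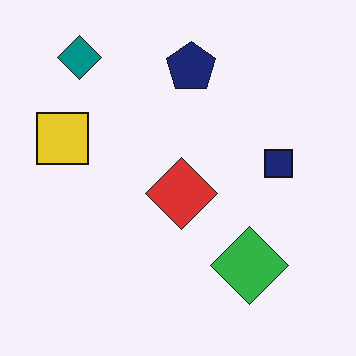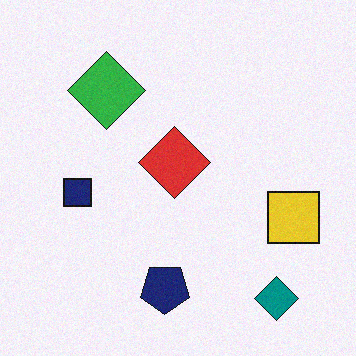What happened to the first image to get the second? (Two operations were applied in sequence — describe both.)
This is the original image rotated 180°, then degraded with a light layer of grain.

The teal diamond sits in the top-left of the first image and the bottom-right of the second — consistent with a whole-image 180° rotation. Random speckle covers the whole image, including the flat background.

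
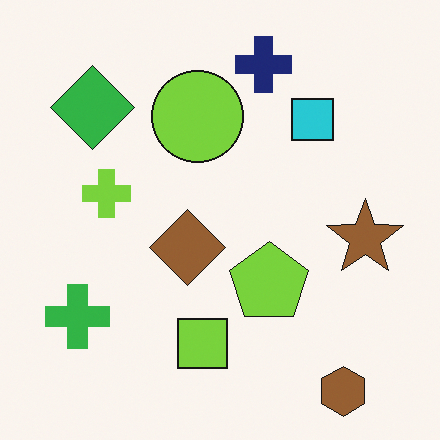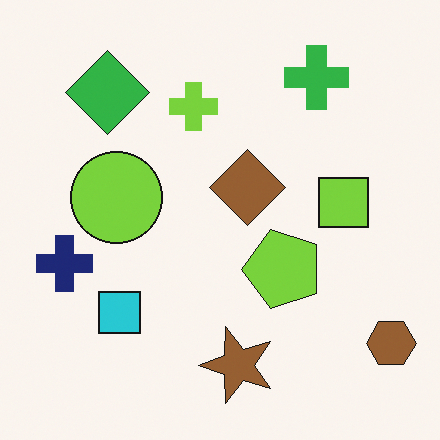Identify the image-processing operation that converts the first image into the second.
The transformation is: transposed (reflected across the top-left ↔ bottom-right diagonal).

Shapes have swapped their row and column positions — what was in the top-right is now in the bottom-left — a diagonal reflection.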